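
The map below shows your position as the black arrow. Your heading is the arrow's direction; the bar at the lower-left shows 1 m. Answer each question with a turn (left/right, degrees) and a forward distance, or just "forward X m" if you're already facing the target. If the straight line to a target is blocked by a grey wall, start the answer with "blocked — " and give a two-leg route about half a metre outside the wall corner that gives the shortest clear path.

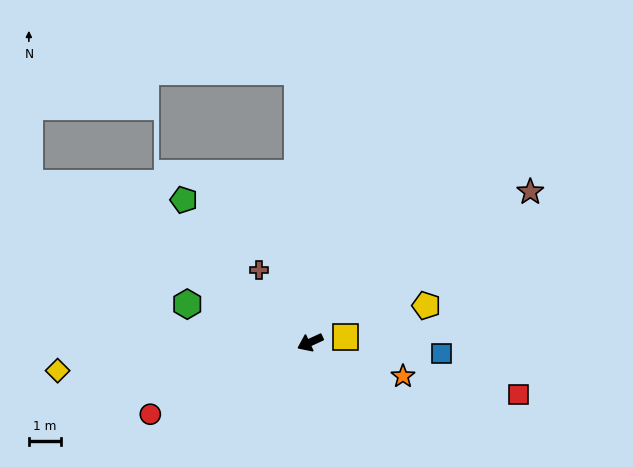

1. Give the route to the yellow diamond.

turn right 19°, forward 8.0 m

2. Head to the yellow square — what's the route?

turn left 164°, forward 1.1 m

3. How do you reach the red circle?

forward 5.5 m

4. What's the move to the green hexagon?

turn right 42°, forward 4.0 m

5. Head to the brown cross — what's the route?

turn right 80°, forward 2.8 m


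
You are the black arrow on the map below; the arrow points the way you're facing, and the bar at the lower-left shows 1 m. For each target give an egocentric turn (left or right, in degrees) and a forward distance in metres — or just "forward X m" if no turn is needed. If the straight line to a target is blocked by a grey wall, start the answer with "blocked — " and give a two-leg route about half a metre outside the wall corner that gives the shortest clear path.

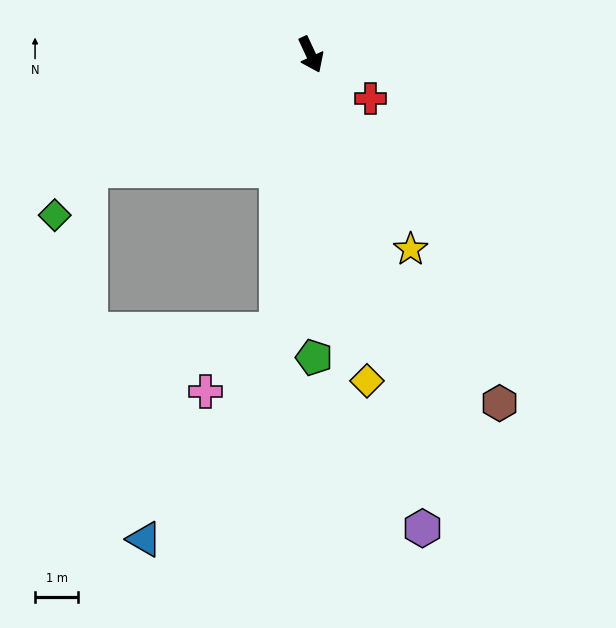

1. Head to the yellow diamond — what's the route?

turn right 15°, forward 7.7 m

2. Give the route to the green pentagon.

turn right 24°, forward 7.0 m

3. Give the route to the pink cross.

blocked — turn right 32°, forward 6.5 m, then turn right 43°, forward 2.2 m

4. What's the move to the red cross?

turn left 29°, forward 1.7 m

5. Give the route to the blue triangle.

blocked — turn right 32°, forward 6.5 m, then turn right 25°, forward 5.7 m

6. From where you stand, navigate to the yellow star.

turn left 2°, forward 5.1 m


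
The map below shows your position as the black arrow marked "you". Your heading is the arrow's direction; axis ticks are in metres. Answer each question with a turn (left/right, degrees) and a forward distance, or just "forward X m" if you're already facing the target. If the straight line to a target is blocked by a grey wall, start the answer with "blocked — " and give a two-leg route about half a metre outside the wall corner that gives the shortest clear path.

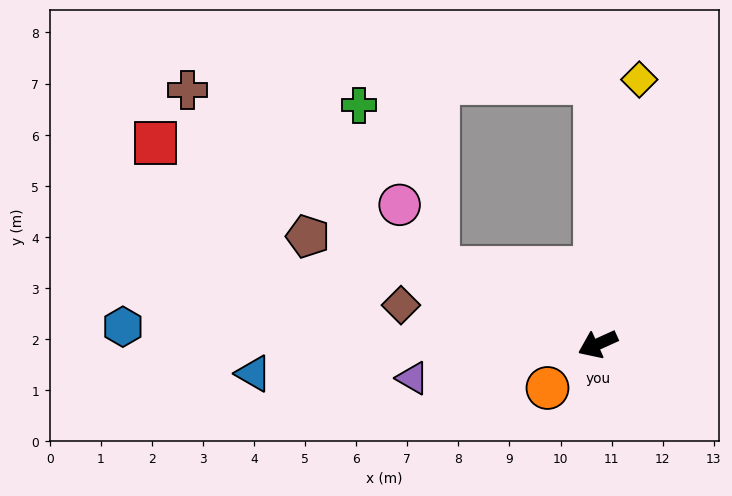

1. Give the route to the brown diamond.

turn right 36°, forward 3.9 m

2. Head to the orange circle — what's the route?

turn left 17°, forward 1.3 m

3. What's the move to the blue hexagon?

turn right 26°, forward 9.3 m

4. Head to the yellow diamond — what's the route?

turn right 123°, forward 5.2 m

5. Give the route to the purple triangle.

turn right 14°, forward 3.7 m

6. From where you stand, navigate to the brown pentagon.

turn right 45°, forward 6.1 m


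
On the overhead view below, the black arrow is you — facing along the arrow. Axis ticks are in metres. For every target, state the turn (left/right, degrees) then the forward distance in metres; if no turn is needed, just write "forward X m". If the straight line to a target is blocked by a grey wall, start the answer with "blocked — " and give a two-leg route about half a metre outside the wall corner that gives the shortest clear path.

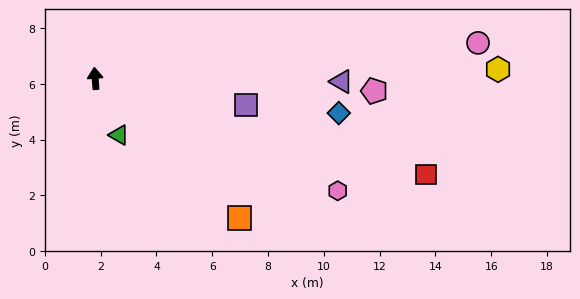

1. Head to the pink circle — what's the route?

turn right 89°, forward 13.8 m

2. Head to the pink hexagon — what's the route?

turn right 119°, forward 9.6 m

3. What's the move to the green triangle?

turn right 162°, forward 2.2 m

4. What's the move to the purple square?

turn right 104°, forward 5.5 m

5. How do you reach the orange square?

turn right 139°, forward 7.2 m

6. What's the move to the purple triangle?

turn right 95°, forward 8.8 m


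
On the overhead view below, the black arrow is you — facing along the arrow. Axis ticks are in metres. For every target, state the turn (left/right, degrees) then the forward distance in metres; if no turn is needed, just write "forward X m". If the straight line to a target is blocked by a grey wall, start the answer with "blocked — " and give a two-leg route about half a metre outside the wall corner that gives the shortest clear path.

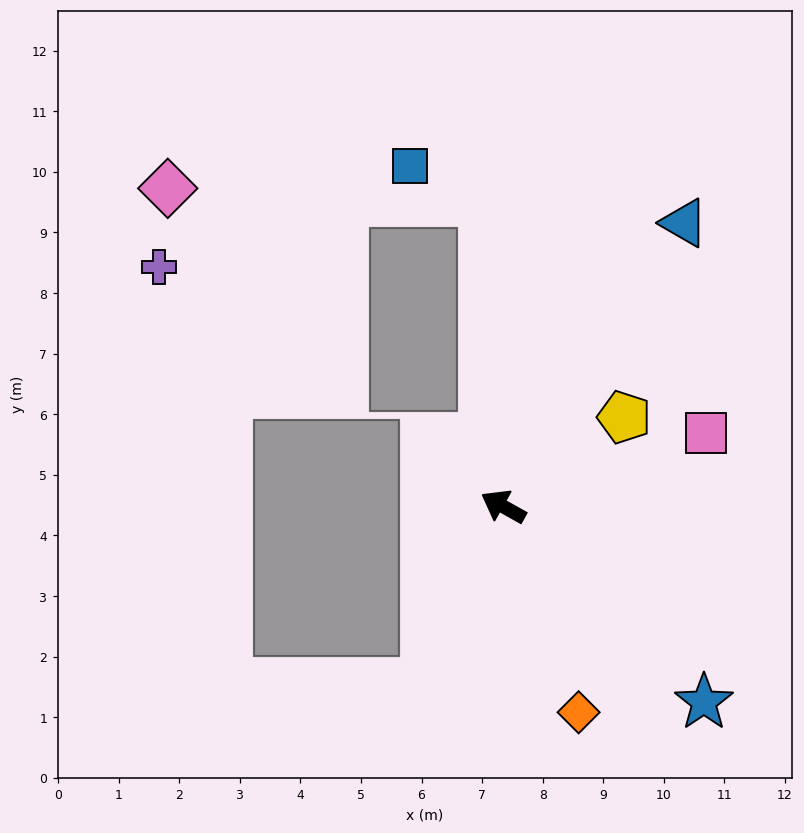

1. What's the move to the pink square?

turn right 131°, forward 3.6 m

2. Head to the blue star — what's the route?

turn left 165°, forward 4.6 m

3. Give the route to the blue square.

blocked — turn right 57°, forward 5.1 m, then turn left 61°, forward 1.3 m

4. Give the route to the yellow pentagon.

turn right 114°, forward 2.5 m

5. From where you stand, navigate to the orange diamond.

turn left 139°, forward 3.6 m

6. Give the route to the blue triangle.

turn right 93°, forward 5.6 m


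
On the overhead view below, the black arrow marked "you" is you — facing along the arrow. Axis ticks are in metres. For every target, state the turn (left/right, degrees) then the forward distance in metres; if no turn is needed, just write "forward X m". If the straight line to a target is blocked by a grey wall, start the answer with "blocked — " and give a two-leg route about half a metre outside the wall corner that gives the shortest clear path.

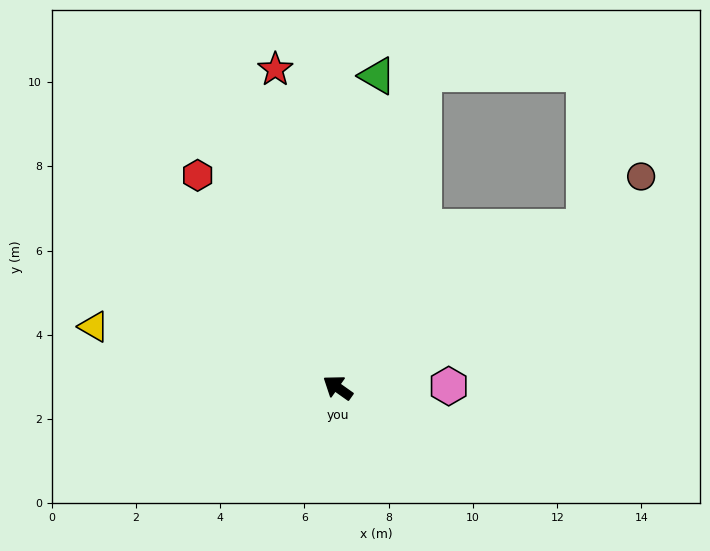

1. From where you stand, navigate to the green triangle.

turn right 62°, forward 7.5 m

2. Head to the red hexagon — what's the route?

turn right 21°, forward 6.0 m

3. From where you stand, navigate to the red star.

turn right 44°, forward 7.7 m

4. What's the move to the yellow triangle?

turn left 21°, forward 6.0 m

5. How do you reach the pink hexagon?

turn right 144°, forward 2.6 m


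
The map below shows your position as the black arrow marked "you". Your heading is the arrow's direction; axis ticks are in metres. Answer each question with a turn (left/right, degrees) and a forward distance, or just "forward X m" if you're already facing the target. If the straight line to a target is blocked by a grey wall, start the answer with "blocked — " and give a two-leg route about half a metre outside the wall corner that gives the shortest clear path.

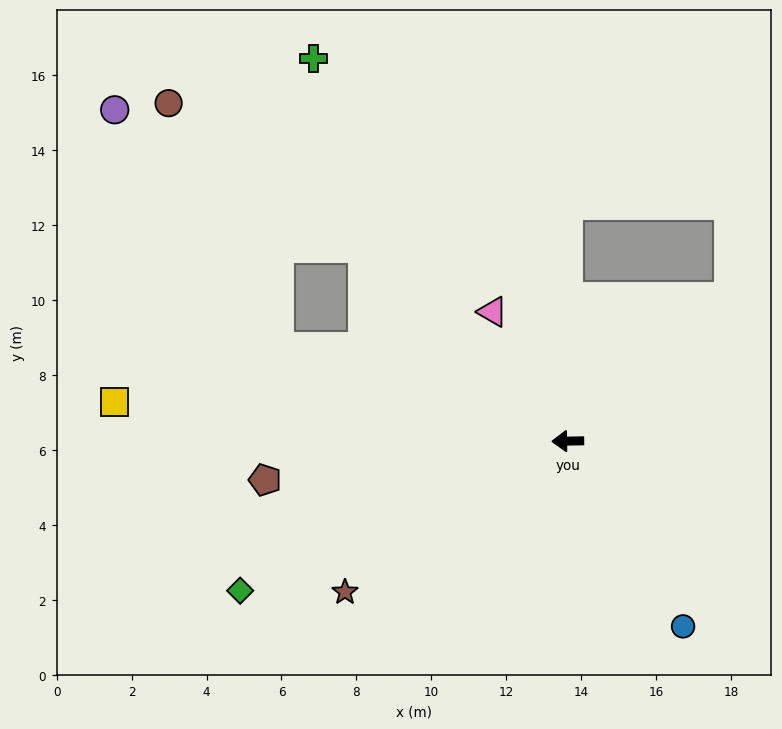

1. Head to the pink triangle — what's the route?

turn right 61°, forward 4.0 m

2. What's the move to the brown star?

turn left 33°, forward 7.2 m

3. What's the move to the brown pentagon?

turn left 6°, forward 8.1 m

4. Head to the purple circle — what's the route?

blocked — turn right 45°, forward 7.5 m, then turn left 15°, forward 7.6 m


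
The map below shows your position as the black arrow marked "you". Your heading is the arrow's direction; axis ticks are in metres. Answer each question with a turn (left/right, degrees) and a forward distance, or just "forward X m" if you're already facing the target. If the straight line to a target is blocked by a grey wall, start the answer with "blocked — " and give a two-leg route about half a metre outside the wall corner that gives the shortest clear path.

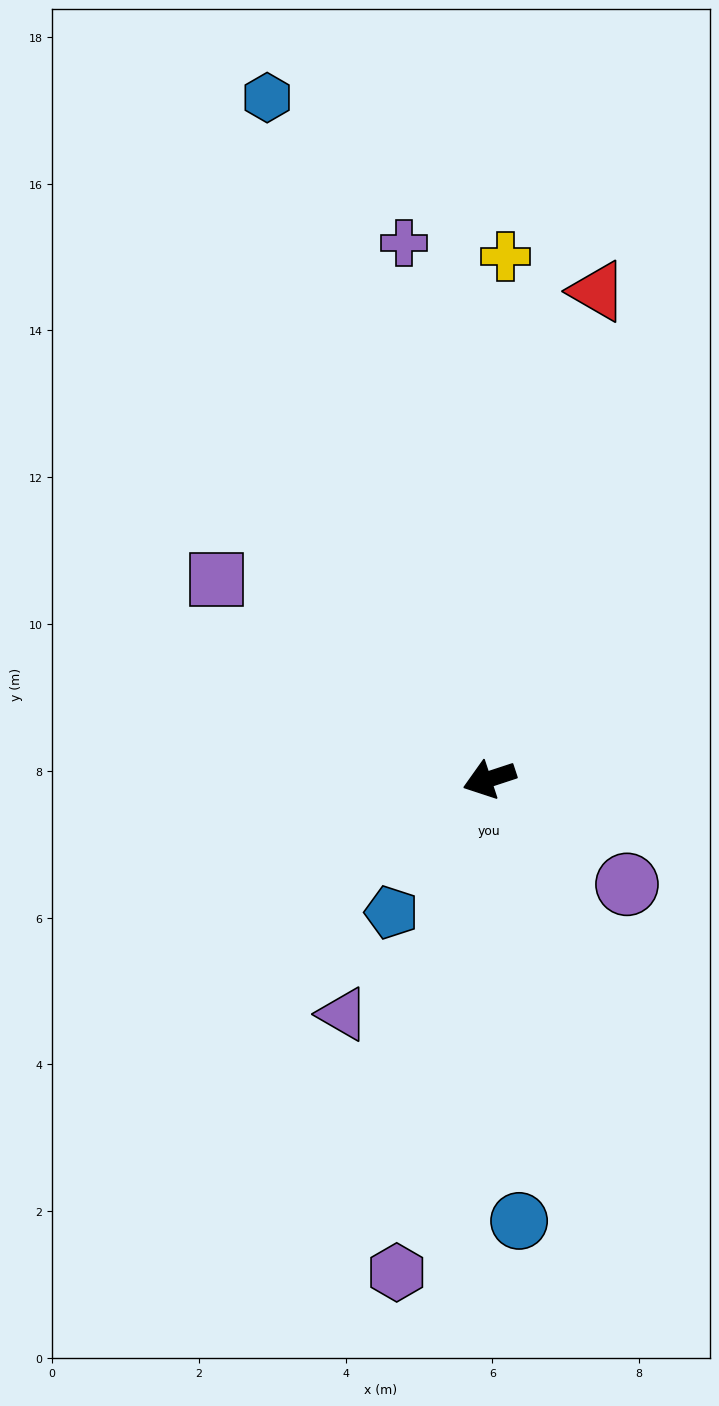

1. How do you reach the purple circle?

turn left 124°, forward 2.4 m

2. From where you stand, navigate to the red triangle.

turn right 121°, forward 6.8 m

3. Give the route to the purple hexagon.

turn left 61°, forward 6.8 m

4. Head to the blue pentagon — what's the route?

turn left 35°, forward 2.3 m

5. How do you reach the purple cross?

turn right 99°, forward 7.4 m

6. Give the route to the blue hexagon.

turn right 90°, forward 9.8 m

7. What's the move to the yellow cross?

turn right 110°, forward 7.1 m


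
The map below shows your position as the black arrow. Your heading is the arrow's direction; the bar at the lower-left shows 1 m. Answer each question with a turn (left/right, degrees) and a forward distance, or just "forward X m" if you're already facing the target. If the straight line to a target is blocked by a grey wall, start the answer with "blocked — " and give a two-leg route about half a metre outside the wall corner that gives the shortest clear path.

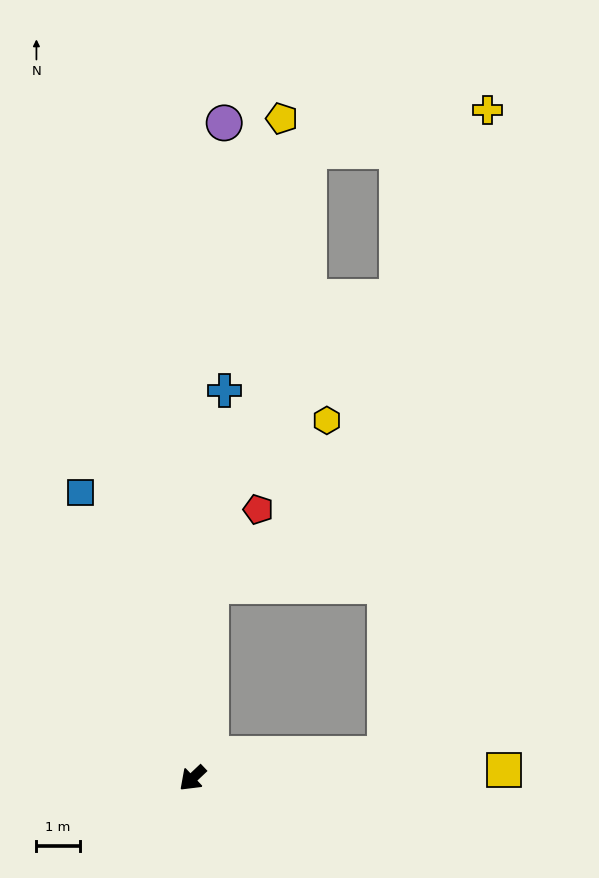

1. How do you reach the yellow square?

turn left 138°, forward 7.2 m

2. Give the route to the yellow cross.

blocked — turn left 144°, forward 4.5 m, then turn left 74°, forward 15.1 m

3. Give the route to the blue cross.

turn right 138°, forward 9.0 m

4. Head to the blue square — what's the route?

turn right 112°, forward 7.1 m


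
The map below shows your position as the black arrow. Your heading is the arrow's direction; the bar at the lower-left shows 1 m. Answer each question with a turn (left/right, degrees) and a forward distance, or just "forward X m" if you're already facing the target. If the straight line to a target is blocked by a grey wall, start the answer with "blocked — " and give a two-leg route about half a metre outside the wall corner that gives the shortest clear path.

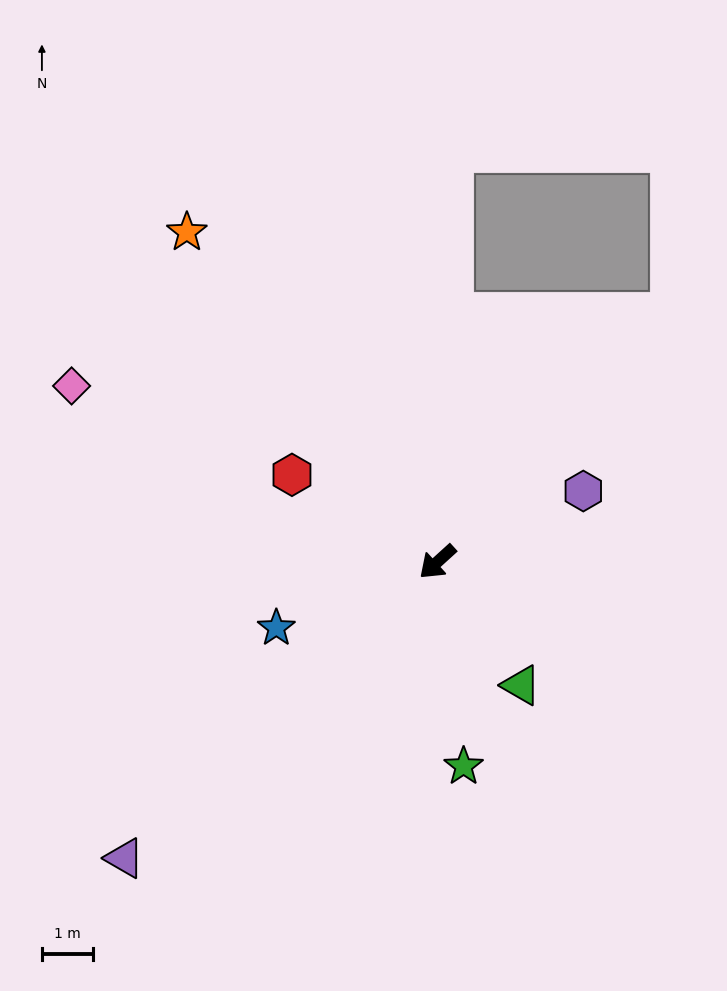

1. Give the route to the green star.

turn left 55°, forward 4.0 m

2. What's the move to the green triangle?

turn left 82°, forward 2.9 m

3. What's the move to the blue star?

turn right 20°, forward 3.4 m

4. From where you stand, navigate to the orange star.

turn right 95°, forward 8.1 m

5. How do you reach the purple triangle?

forward 8.4 m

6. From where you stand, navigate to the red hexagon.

turn right 73°, forward 3.3 m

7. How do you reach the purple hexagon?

turn left 164°, forward 3.2 m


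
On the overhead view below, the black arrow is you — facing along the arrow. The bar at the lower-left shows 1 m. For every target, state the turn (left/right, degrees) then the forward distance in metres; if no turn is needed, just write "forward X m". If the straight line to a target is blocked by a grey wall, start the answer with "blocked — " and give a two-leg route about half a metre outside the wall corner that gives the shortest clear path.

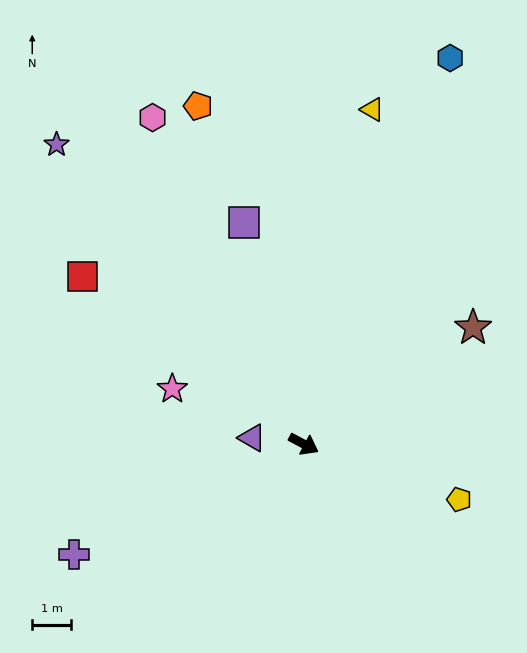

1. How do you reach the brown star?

turn left 63°, forward 5.3 m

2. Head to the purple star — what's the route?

turn left 158°, forward 10.1 m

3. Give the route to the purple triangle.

turn right 159°, forward 1.3 m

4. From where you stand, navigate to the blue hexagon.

turn left 97°, forward 10.7 m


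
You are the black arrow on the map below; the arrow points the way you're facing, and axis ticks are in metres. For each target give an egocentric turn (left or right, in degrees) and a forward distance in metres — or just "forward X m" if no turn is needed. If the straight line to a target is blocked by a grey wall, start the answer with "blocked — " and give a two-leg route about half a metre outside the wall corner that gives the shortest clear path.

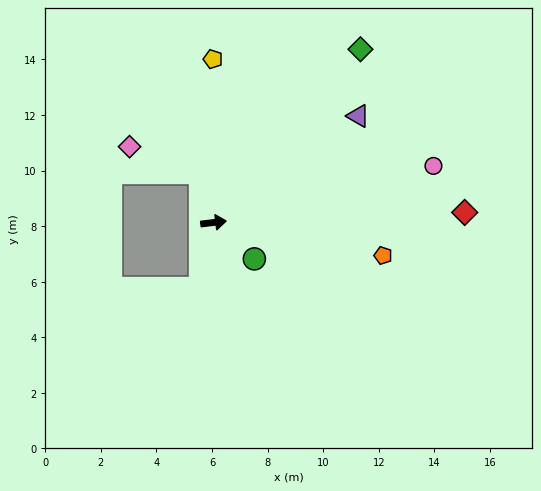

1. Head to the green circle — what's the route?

turn right 49°, forward 2.0 m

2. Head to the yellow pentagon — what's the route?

turn left 83°, forward 5.9 m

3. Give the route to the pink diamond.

blocked — turn left 98°, forward 1.9 m, then turn left 55°, forward 2.7 m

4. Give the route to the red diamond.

turn right 5°, forward 9.0 m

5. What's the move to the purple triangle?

turn left 30°, forward 6.5 m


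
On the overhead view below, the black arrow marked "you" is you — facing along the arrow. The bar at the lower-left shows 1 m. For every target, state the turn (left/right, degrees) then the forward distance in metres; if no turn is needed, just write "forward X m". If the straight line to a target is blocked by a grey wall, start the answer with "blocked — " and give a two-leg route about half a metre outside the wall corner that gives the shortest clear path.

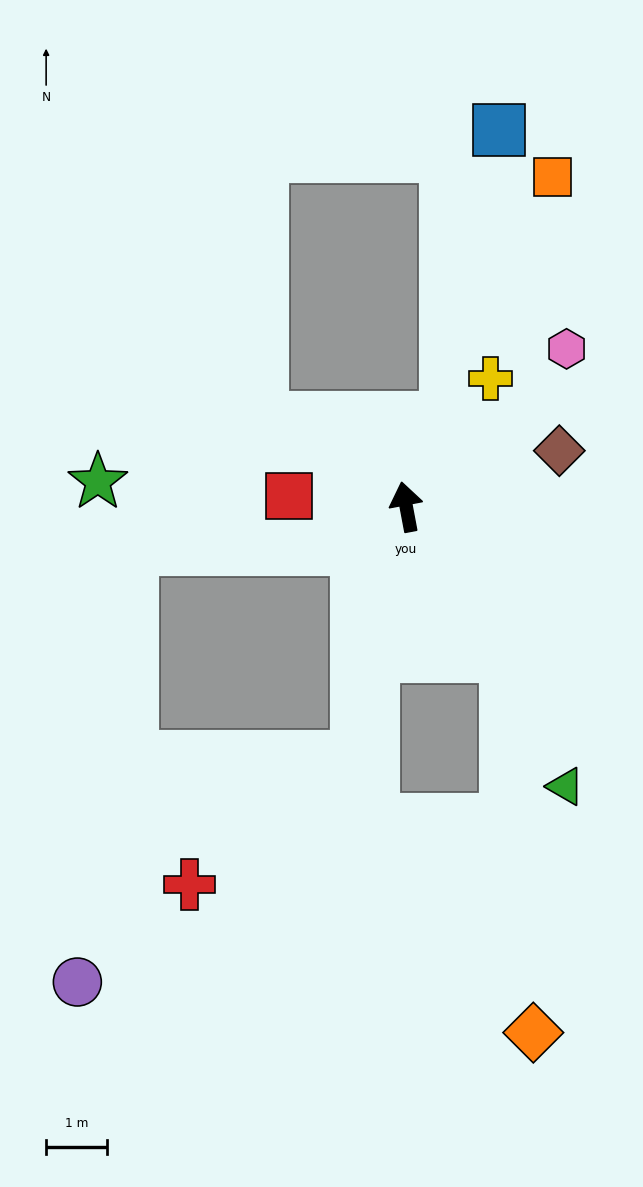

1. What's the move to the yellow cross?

turn right 44°, forward 2.5 m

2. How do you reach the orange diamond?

blocked — turn right 157°, forward 3.0 m, then turn right 29°, forward 6.2 m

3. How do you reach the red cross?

blocked — turn left 158°, forward 4.2 m, then turn right 41°, forward 3.5 m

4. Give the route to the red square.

turn left 74°, forward 1.9 m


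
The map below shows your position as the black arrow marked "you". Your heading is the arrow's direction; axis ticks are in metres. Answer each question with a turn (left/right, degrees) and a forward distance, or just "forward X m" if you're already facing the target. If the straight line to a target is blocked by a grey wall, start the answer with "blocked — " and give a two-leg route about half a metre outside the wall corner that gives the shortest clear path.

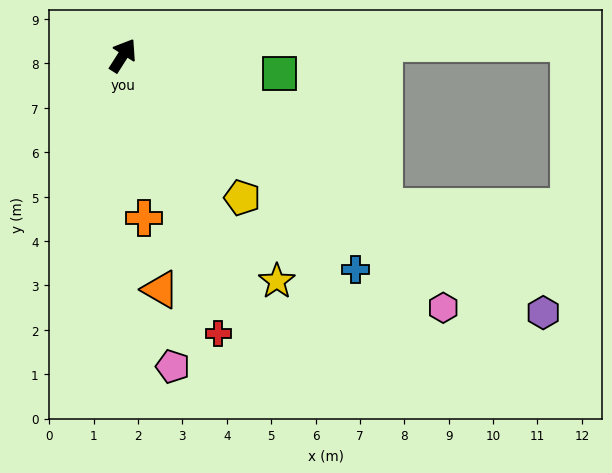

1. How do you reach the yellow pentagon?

turn right 108°, forward 4.2 m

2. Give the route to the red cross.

turn right 129°, forward 6.6 m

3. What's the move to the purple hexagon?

turn right 89°, forward 11.1 m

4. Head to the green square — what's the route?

turn right 64°, forward 3.6 m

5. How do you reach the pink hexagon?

turn right 96°, forward 9.2 m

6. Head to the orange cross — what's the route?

turn right 140°, forward 3.7 m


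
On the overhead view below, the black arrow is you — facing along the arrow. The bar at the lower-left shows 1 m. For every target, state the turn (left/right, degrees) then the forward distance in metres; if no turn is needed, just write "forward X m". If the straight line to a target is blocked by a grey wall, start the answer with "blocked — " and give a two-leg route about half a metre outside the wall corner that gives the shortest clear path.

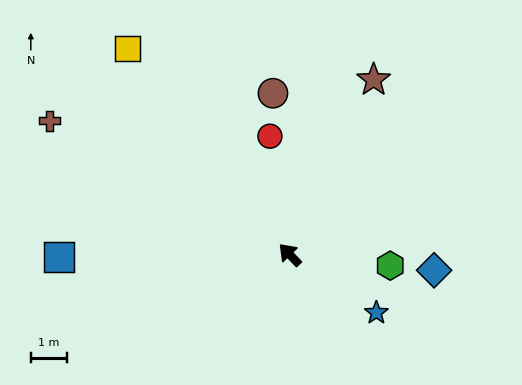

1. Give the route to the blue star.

turn right 168°, forward 2.9 m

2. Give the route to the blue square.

turn left 47°, forward 6.3 m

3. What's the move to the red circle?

turn right 34°, forward 3.3 m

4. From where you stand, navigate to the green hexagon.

turn right 140°, forward 2.8 m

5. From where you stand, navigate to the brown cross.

turn left 17°, forward 7.5 m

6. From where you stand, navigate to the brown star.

turn right 69°, forward 5.3 m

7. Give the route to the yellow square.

turn right 6°, forward 7.2 m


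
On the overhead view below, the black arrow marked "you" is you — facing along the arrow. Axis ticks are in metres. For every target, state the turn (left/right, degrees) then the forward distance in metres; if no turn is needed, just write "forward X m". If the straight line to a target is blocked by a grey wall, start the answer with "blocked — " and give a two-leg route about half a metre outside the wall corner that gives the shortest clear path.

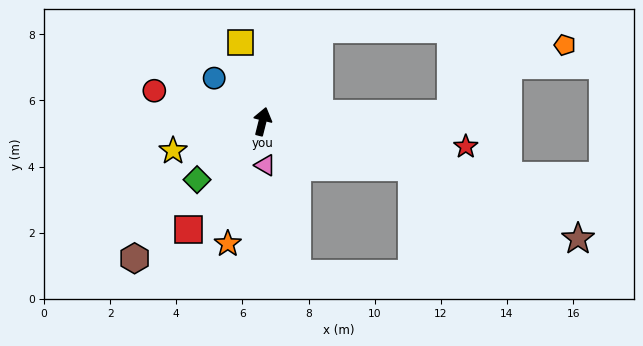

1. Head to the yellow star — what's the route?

turn left 122°, forward 2.8 m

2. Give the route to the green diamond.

turn left 146°, forward 2.6 m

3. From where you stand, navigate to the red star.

turn right 83°, forward 6.2 m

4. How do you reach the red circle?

turn left 88°, forward 3.4 m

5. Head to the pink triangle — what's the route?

turn right 162°, forward 1.3 m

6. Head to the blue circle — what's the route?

turn left 62°, forward 2.0 m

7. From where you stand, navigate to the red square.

turn left 160°, forward 4.0 m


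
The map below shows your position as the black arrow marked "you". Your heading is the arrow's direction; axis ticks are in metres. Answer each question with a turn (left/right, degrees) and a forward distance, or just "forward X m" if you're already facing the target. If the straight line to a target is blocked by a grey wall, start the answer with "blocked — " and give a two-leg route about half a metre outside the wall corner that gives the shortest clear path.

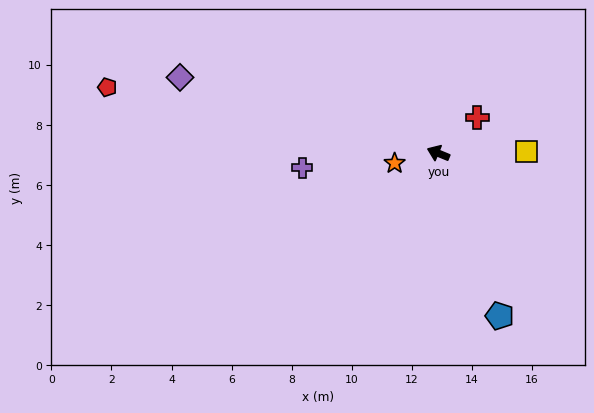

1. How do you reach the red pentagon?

turn left 11°, forward 11.2 m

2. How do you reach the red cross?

turn right 115°, forward 1.8 m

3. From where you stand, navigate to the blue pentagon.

turn left 133°, forward 5.8 m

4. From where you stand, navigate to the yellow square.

turn right 157°, forward 2.9 m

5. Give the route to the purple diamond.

turn left 6°, forward 9.0 m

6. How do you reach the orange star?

turn left 35°, forward 1.5 m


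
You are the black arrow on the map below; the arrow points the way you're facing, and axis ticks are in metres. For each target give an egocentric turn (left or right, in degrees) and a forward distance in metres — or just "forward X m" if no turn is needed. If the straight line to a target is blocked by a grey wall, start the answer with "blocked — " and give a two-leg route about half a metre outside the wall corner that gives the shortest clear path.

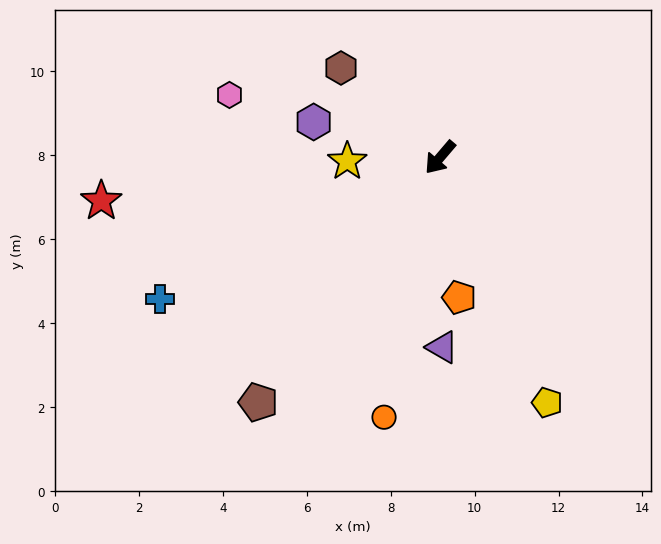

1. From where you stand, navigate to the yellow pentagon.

turn left 64°, forward 6.4 m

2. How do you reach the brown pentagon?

turn left 4°, forward 7.3 m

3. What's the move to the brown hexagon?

turn right 92°, forward 3.2 m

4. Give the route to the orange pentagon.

turn left 48°, forward 3.4 m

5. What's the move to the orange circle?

turn left 28°, forward 6.3 m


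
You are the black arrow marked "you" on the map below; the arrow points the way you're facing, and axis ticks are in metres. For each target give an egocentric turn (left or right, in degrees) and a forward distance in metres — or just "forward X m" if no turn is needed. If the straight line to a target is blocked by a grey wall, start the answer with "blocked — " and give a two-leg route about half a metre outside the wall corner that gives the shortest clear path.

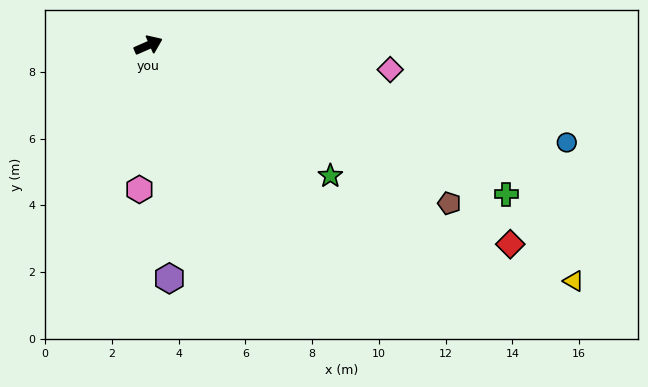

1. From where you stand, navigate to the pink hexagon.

turn right 117°, forward 4.3 m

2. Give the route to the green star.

turn right 59°, forward 6.7 m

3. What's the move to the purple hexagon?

turn right 109°, forward 7.0 m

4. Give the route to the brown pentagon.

turn right 51°, forward 10.2 m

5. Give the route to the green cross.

turn right 46°, forward 11.6 m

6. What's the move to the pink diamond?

turn right 29°, forward 7.3 m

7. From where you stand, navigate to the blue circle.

turn right 37°, forward 12.9 m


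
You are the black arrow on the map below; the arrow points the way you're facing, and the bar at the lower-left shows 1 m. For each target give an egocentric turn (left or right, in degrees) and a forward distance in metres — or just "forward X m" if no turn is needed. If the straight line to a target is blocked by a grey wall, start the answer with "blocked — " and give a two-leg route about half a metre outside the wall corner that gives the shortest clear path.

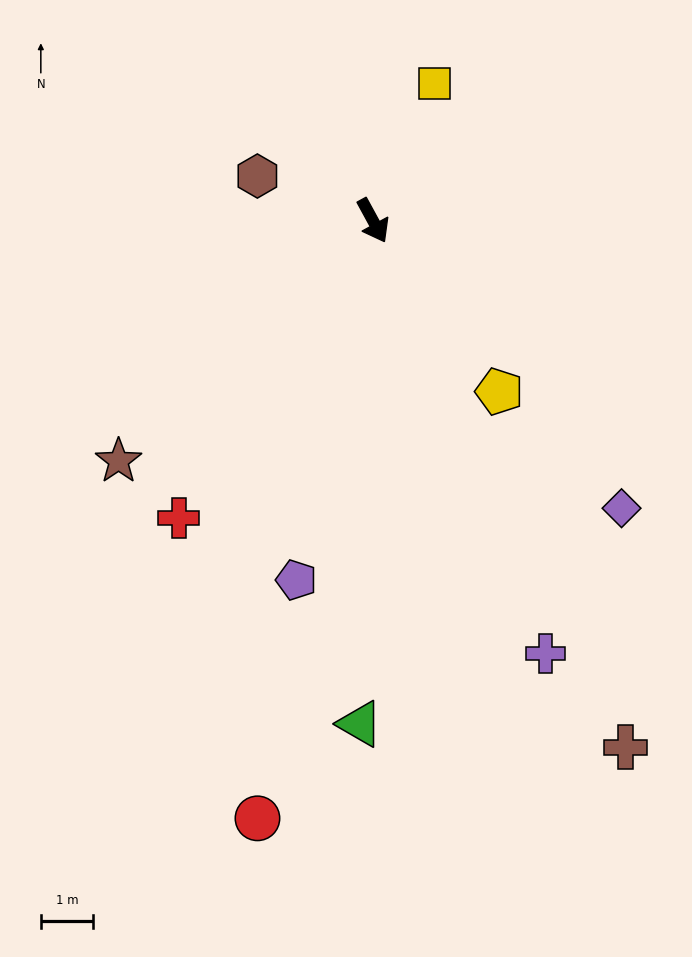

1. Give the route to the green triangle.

turn right 30°, forward 9.6 m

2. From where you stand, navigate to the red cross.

turn right 62°, forward 6.8 m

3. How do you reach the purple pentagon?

turn right 41°, forward 7.0 m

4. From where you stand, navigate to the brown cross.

turn right 3°, forward 11.1 m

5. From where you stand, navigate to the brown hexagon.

turn right 140°, forward 2.4 m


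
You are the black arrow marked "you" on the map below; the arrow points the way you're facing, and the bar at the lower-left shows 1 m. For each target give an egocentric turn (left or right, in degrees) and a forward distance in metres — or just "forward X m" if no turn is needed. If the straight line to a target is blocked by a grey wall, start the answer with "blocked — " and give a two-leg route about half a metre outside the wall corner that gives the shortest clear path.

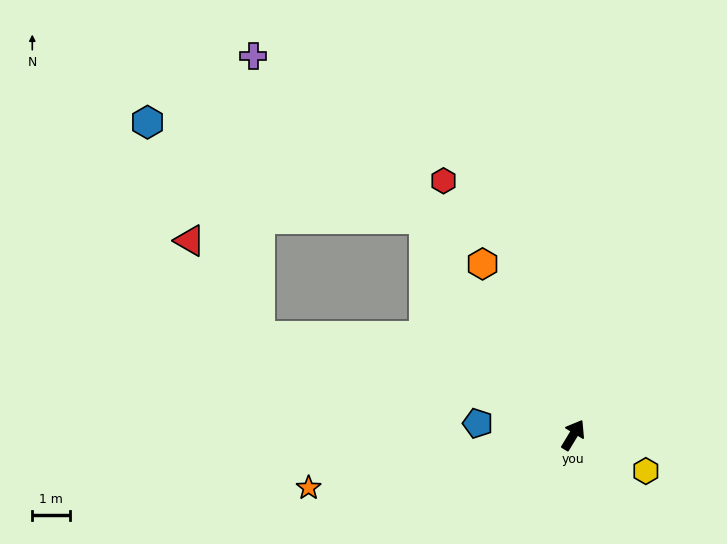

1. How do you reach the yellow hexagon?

turn right 85°, forward 2.2 m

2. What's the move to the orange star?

turn left 132°, forward 7.2 m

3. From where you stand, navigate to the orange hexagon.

turn left 59°, forward 5.2 m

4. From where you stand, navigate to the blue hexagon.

blocked — turn left 66°, forward 7.1 m, then turn left 36°, forward 7.9 m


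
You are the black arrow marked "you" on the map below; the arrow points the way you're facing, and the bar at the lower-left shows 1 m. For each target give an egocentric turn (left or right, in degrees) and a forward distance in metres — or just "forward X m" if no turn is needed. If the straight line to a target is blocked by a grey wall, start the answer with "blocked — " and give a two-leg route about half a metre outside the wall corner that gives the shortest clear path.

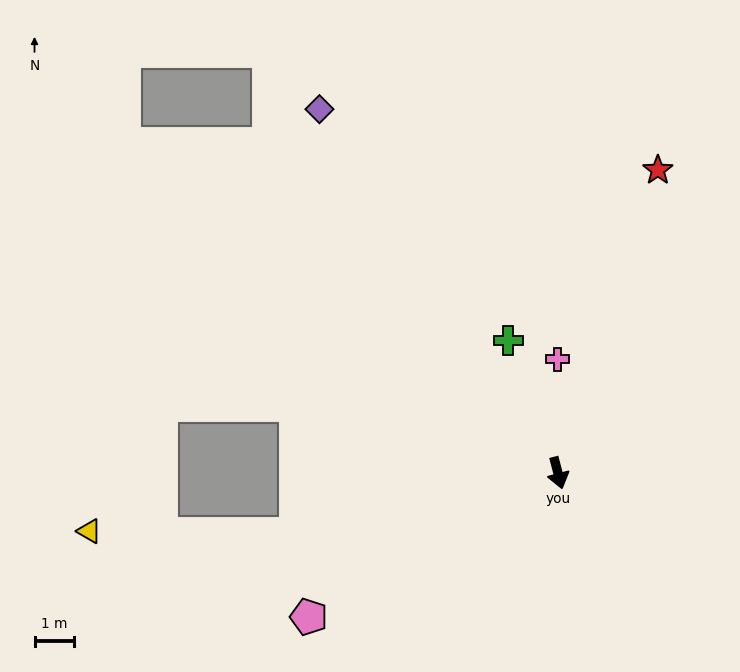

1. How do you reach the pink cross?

turn left 166°, forward 2.9 m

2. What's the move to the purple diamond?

turn right 161°, forward 11.1 m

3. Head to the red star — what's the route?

turn left 147°, forward 8.1 m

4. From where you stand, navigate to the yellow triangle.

blocked — turn right 92°, forward 6.8 m, then turn right 13°, forward 5.3 m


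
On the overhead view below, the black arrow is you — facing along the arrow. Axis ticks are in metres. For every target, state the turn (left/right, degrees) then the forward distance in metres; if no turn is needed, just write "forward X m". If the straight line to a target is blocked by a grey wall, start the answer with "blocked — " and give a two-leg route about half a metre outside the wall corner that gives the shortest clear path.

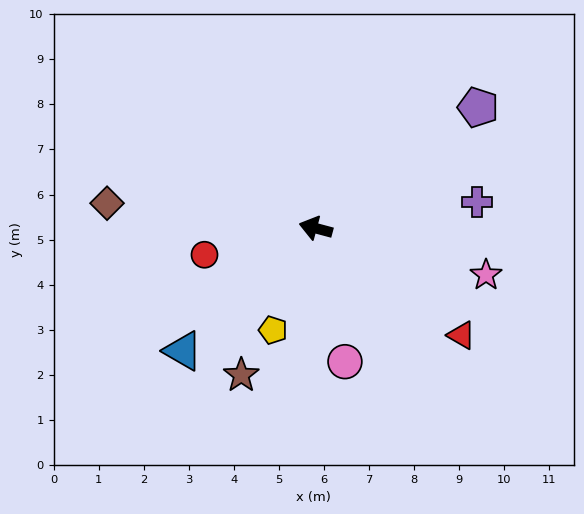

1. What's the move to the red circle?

turn left 28°, forward 2.5 m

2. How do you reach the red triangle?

turn left 159°, forward 4.0 m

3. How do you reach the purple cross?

turn right 156°, forward 3.6 m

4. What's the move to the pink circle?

turn left 117°, forward 3.0 m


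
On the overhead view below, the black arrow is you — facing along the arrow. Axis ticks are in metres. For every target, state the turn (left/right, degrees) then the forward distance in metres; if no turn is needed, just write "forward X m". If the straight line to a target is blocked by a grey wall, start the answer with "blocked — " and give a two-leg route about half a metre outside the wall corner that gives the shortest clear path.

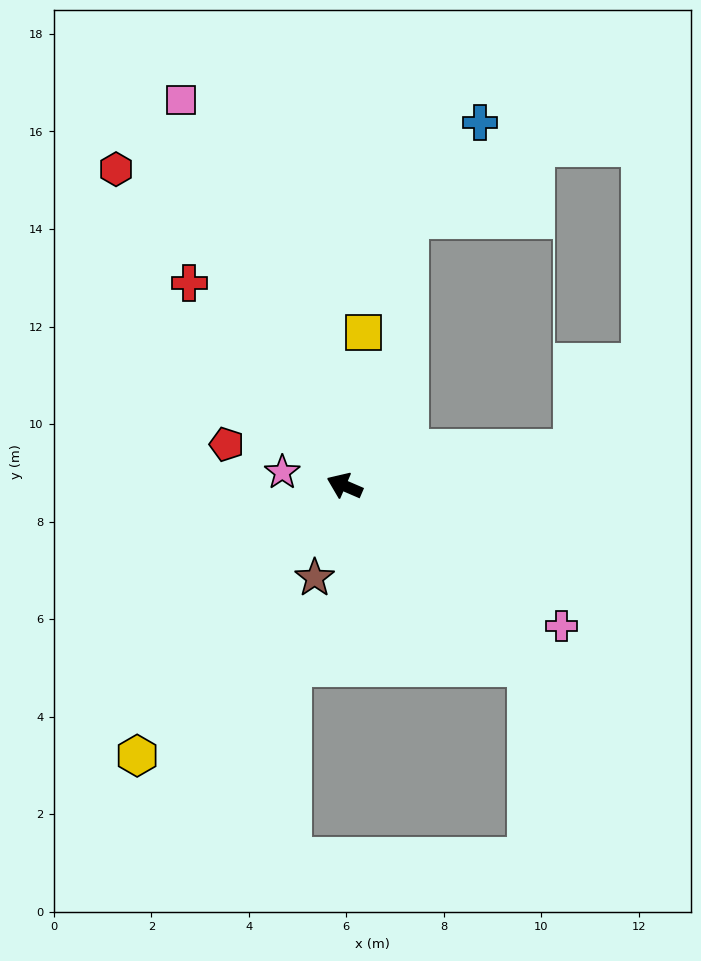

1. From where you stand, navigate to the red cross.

turn right 29°, forward 5.2 m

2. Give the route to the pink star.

turn left 11°, forward 1.3 m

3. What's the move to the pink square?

turn right 44°, forward 8.6 m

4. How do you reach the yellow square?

turn right 74°, forward 3.2 m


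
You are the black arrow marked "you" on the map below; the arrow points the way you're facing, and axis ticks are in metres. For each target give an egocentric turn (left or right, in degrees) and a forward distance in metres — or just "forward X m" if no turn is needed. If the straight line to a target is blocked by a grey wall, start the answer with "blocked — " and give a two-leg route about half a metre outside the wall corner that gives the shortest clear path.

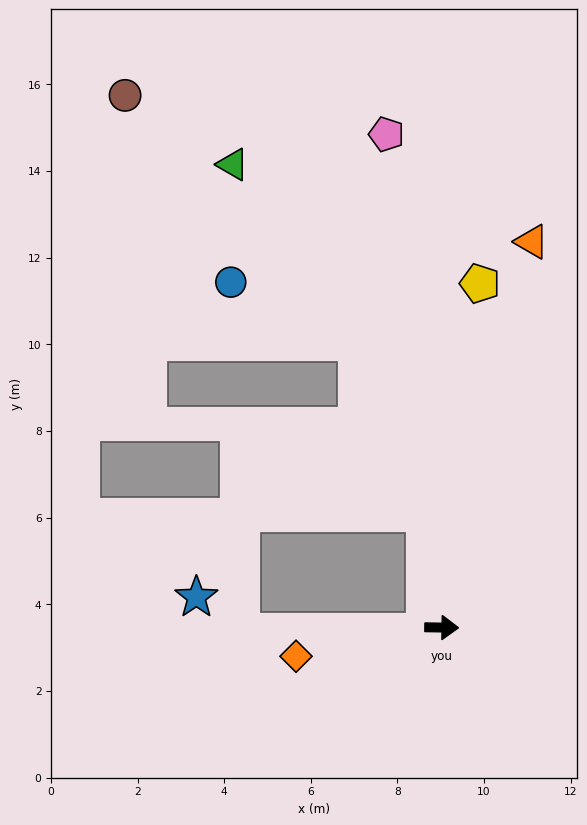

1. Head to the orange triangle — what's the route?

turn left 78°, forward 9.1 m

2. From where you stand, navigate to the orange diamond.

turn right 168°, forward 3.4 m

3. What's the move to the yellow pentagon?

turn left 85°, forward 8.0 m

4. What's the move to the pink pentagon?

turn left 97°, forward 11.5 m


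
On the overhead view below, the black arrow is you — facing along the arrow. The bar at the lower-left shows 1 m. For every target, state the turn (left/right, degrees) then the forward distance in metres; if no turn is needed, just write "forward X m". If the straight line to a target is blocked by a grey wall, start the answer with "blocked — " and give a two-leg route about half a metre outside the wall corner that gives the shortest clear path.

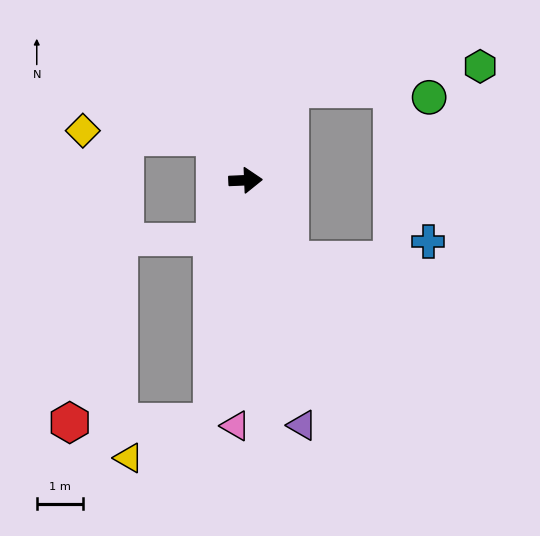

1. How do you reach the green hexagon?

blocked — turn left 62°, forward 2.2 m, then turn right 58°, forward 4.2 m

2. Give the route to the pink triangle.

turn right 95°, forward 5.3 m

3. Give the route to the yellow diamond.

blocked — turn left 122°, forward 1.2 m, then turn left 53°, forward 2.9 m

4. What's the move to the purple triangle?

turn right 79°, forward 5.5 m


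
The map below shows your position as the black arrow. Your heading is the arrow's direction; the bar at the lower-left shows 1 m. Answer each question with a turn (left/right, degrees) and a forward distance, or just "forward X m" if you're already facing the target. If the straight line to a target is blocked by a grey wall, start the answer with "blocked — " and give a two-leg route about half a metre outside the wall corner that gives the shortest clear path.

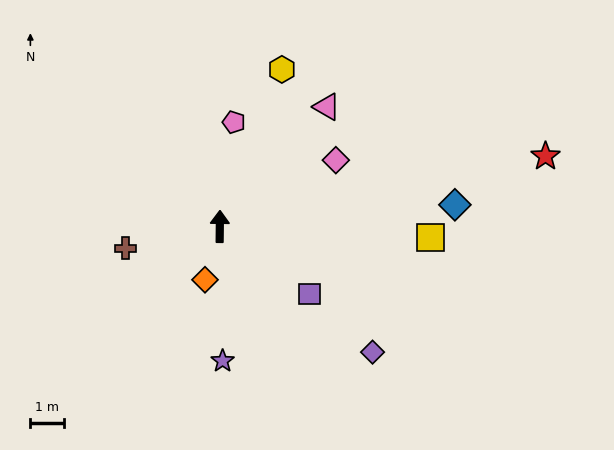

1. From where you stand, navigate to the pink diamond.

turn right 60°, forward 3.9 m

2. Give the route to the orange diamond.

turn left 165°, forward 1.6 m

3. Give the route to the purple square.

turn right 126°, forward 3.3 m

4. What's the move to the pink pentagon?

turn right 7°, forward 3.1 m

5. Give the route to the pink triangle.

turn right 41°, forward 4.7 m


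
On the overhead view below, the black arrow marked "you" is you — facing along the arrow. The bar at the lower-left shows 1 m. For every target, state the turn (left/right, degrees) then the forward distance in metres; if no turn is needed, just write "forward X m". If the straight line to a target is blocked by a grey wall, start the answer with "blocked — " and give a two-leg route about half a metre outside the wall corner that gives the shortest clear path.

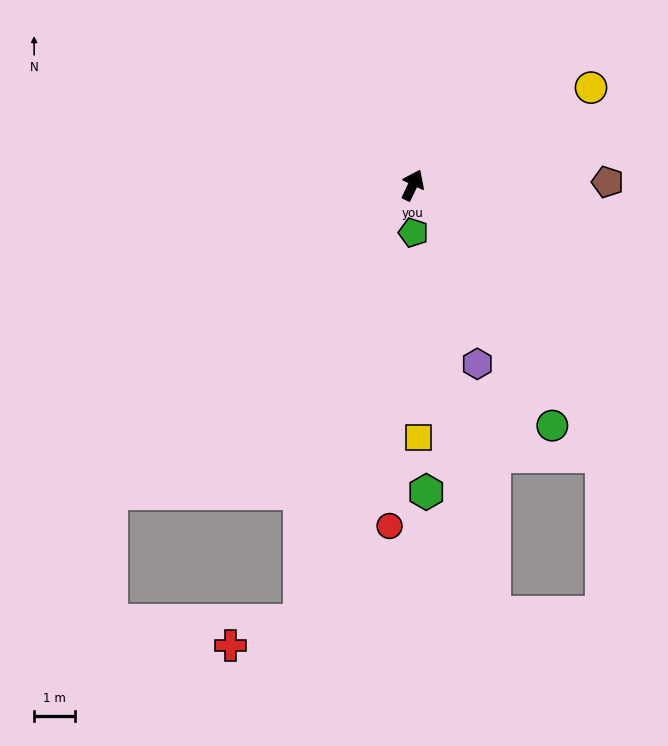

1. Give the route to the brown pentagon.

turn right 64°, forward 4.7 m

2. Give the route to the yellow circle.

turn right 36°, forward 4.9 m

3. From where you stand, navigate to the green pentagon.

turn right 154°, forward 1.2 m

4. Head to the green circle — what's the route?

turn right 124°, forward 6.8 m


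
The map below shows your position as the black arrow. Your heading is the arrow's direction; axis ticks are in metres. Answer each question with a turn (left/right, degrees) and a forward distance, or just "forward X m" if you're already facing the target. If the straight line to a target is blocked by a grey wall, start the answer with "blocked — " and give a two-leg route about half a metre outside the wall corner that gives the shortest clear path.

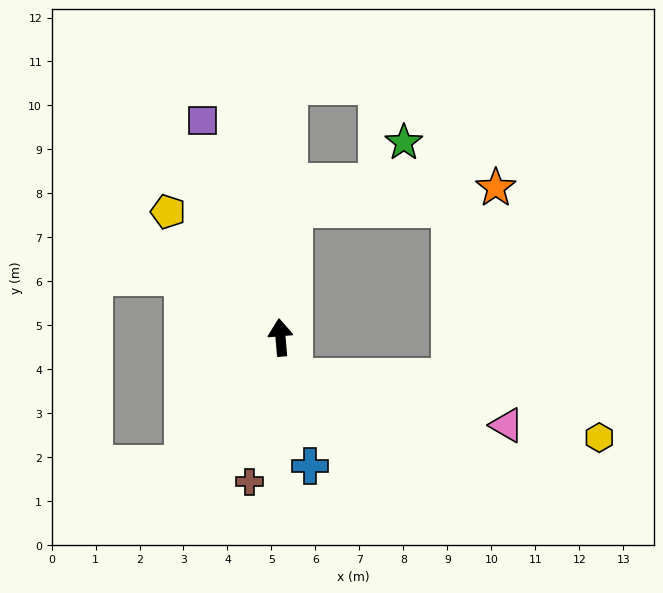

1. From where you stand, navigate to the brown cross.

turn left 163°, forward 3.4 m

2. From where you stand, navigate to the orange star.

blocked — turn right 11°, forward 2.9 m, then turn right 78°, forward 4.6 m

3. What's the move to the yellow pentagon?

turn left 37°, forward 3.8 m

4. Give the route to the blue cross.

turn right 172°, forward 3.0 m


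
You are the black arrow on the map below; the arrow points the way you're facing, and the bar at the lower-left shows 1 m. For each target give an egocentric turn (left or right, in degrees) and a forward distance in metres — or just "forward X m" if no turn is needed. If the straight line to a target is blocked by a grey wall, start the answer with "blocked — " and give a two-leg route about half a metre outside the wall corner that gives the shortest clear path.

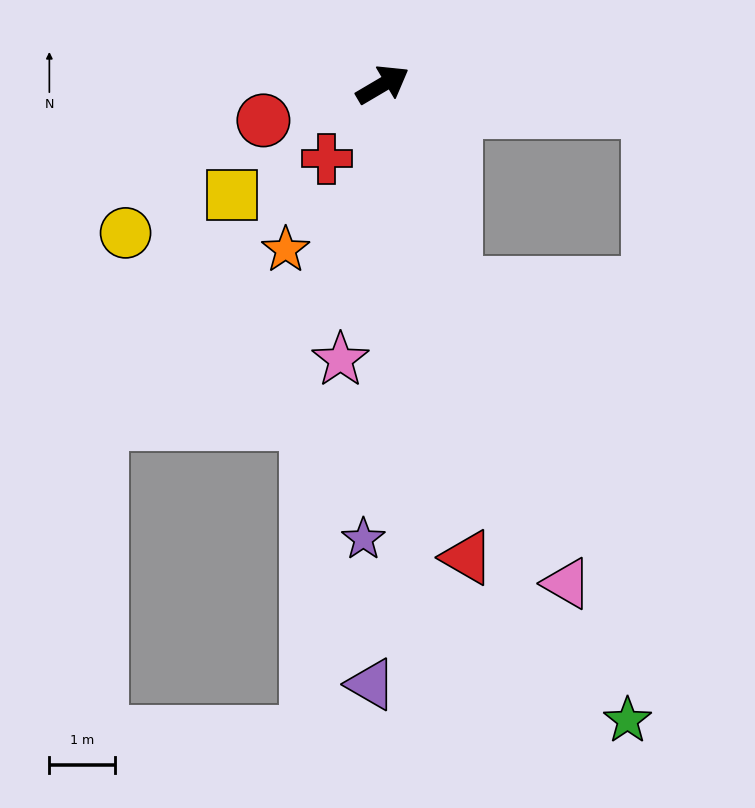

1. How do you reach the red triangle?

turn right 110°, forward 7.4 m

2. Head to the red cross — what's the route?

turn right 157°, forward 1.4 m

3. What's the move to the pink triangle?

turn right 100°, forward 8.1 m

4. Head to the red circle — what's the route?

turn left 166°, forward 1.9 m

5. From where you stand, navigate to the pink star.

turn right 129°, forward 4.3 m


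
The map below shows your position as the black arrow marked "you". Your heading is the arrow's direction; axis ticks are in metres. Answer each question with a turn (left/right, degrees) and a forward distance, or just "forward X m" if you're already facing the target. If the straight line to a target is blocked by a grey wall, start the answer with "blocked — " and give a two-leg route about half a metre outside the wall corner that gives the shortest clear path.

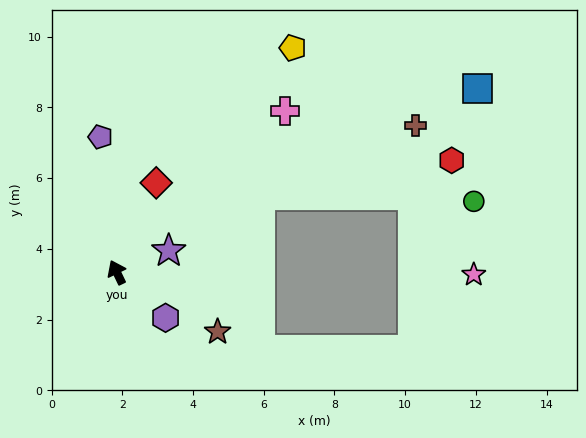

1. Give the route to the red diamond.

turn right 49°, forward 2.8 m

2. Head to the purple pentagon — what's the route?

turn right 19°, forward 3.9 m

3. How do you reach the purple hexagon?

turn right 159°, forward 1.9 m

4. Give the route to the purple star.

turn right 93°, forward 1.6 m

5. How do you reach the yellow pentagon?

turn right 64°, forward 8.1 m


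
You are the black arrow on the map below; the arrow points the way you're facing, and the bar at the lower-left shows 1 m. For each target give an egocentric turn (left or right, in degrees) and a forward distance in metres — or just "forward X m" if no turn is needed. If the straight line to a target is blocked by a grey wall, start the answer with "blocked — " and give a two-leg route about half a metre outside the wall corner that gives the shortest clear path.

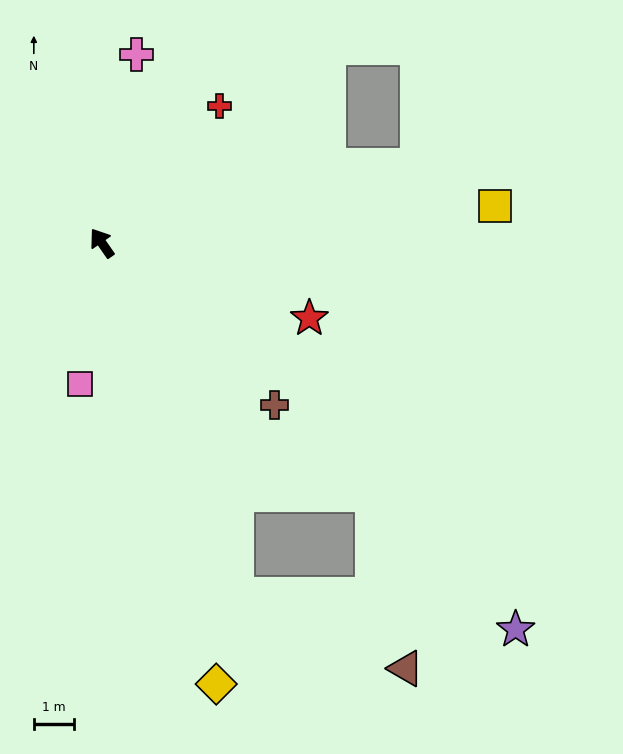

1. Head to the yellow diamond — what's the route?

turn left 160°, forward 11.4 m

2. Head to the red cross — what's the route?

turn right 75°, forward 4.5 m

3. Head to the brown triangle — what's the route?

blocked — turn left 166°, forward 9.4 m, then turn left 45°, forward 4.6 m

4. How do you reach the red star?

turn right 145°, forward 5.5 m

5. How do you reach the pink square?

turn left 136°, forward 3.6 m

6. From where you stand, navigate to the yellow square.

turn right 119°, forward 9.9 m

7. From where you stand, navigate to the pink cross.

turn right 45°, forward 4.8 m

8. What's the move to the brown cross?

turn right 168°, forward 5.9 m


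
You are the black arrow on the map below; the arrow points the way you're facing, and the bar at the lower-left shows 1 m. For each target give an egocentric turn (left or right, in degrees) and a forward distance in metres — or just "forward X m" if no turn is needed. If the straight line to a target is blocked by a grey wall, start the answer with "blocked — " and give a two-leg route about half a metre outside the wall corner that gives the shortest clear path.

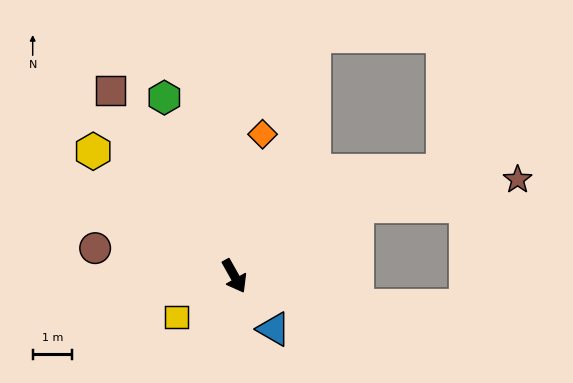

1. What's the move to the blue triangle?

turn left 7°, forward 1.7 m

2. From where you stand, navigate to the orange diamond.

turn left 139°, forward 3.6 m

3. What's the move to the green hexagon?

turn left 172°, forward 4.8 m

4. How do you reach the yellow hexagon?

turn right 161°, forward 4.7 m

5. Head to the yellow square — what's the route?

turn right 84°, forward 1.8 m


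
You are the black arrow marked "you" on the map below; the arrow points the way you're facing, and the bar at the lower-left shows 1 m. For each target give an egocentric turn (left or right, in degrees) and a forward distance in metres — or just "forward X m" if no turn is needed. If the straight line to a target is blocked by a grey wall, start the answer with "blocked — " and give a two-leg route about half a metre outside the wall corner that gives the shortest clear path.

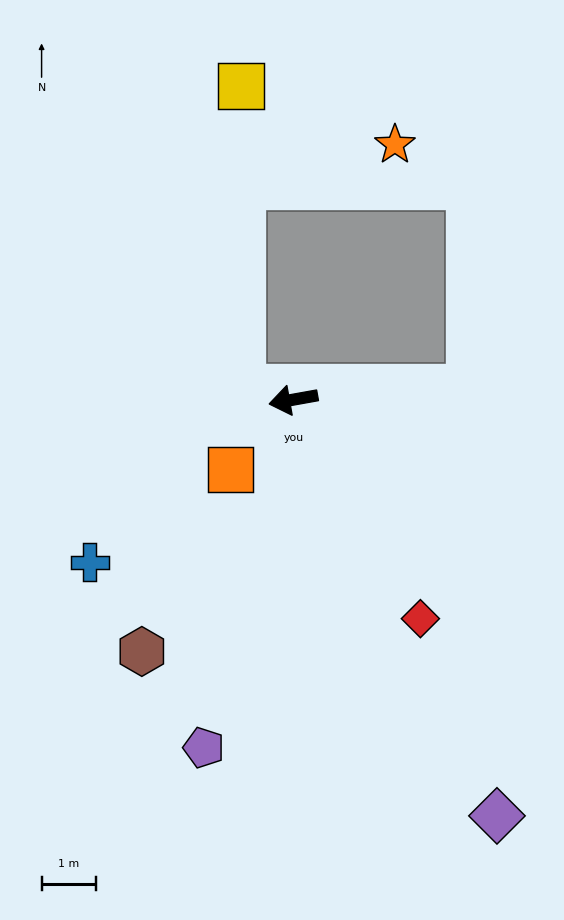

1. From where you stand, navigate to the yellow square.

blocked — turn right 24°, forward 1.0 m, then turn right 76°, forward 5.5 m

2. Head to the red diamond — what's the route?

turn left 110°, forward 4.6 m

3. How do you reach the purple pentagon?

turn left 65°, forward 6.6 m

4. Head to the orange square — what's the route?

turn left 38°, forward 1.7 m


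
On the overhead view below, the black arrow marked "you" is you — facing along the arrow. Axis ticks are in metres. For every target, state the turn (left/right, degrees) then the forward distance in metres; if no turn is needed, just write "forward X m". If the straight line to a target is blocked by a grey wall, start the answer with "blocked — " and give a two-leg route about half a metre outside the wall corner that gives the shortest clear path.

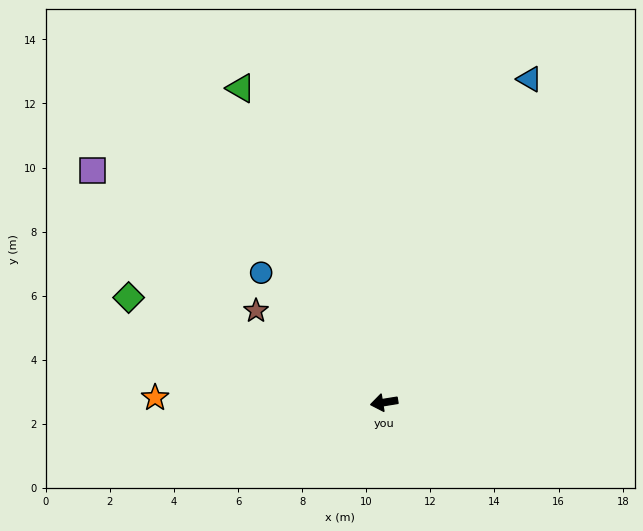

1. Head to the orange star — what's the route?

turn right 10°, forward 7.1 m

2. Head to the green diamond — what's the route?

turn right 32°, forward 8.6 m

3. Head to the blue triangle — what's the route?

turn right 123°, forward 11.1 m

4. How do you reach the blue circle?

turn right 56°, forward 5.6 m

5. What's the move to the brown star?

turn right 45°, forward 4.9 m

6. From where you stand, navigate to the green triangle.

turn right 75°, forward 10.8 m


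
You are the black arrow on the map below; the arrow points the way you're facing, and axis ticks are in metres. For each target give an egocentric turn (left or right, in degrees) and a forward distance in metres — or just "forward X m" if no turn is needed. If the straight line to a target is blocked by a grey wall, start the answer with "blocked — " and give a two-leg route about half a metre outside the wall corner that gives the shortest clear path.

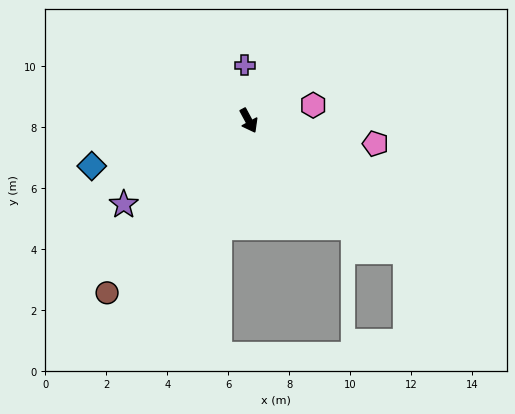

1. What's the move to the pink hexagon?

turn left 75°, forward 2.2 m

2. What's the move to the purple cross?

turn left 156°, forward 1.8 m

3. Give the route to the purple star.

turn right 84°, forward 4.9 m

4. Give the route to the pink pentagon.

turn left 51°, forward 4.2 m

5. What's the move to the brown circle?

turn right 68°, forward 7.3 m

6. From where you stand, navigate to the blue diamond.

turn right 102°, forward 5.4 m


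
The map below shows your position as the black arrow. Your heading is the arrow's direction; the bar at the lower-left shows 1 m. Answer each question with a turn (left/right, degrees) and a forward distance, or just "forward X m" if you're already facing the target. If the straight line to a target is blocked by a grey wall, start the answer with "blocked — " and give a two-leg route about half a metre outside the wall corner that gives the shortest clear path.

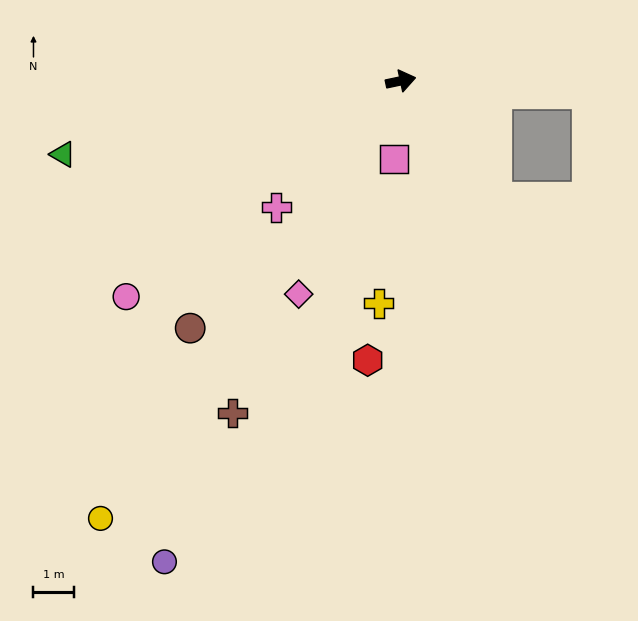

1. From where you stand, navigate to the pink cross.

turn right 147°, forward 4.3 m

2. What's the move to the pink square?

turn right 107°, forward 1.9 m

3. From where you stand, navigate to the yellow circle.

turn right 136°, forward 13.0 m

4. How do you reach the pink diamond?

turn right 128°, forward 5.8 m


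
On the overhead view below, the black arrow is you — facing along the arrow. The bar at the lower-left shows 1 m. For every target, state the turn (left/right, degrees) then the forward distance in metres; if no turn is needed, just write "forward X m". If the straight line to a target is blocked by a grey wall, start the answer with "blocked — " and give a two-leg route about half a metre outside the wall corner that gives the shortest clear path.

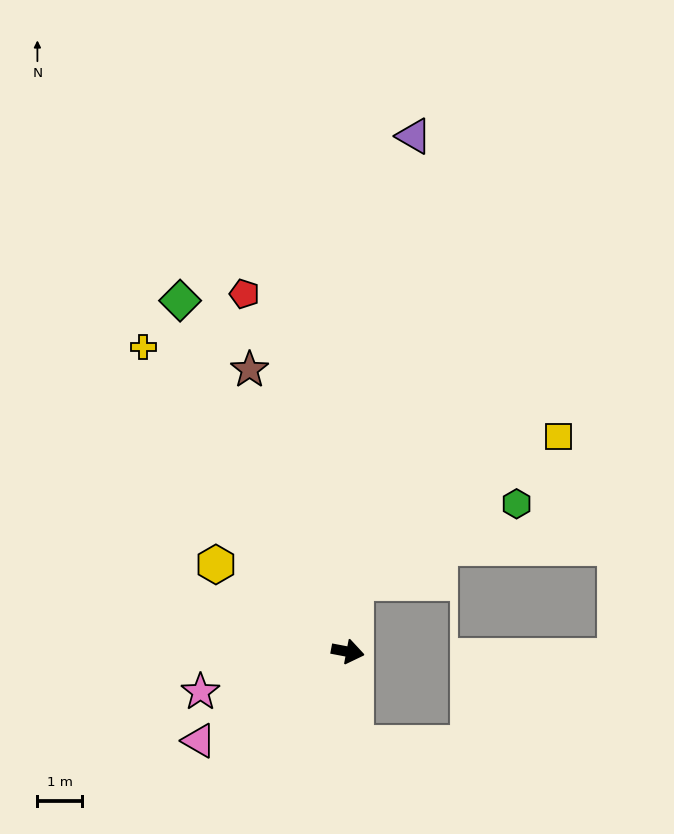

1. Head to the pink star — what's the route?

turn right 154°, forward 3.4 m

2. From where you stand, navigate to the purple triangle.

turn left 93°, forward 11.7 m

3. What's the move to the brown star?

turn left 120°, forward 6.7 m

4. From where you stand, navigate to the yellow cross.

turn left 135°, forward 8.3 m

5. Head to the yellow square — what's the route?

blocked — turn left 95°, forward 1.6 m, then turn right 49°, forward 5.7 m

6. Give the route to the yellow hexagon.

turn left 157°, forward 3.6 m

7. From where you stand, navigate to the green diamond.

turn left 126°, forward 8.8 m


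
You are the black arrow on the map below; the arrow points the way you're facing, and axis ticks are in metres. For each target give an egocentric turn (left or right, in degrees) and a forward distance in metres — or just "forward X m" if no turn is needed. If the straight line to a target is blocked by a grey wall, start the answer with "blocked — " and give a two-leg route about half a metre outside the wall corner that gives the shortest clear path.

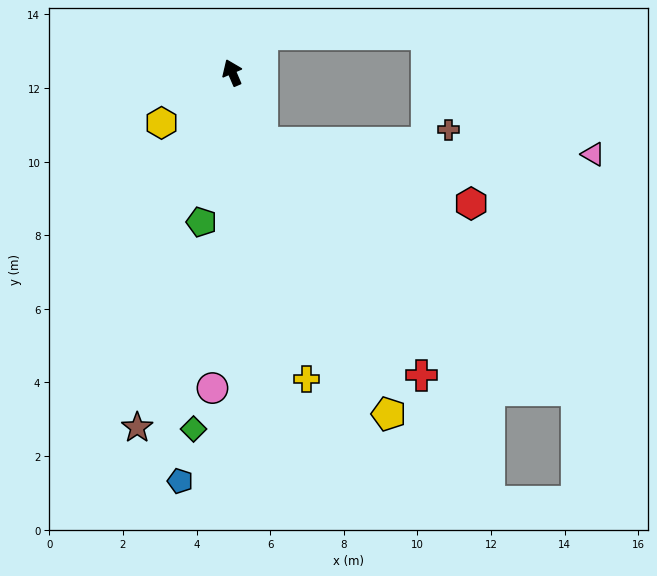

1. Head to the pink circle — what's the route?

turn left 153°, forward 8.6 m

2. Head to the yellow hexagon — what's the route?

turn left 102°, forward 2.4 m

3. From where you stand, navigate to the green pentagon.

turn left 145°, forward 4.1 m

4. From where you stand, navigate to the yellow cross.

turn left 170°, forward 8.6 m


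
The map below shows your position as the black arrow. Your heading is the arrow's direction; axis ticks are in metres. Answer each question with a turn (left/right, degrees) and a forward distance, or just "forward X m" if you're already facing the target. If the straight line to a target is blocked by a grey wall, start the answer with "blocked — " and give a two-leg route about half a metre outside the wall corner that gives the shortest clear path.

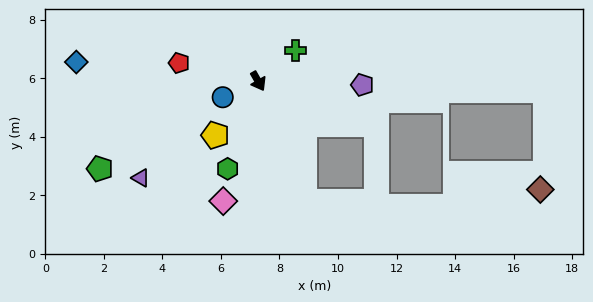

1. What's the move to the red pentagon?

turn right 133°, forward 2.8 m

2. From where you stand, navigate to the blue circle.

turn right 95°, forward 1.3 m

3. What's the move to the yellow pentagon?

turn right 68°, forward 2.4 m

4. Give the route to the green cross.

turn left 100°, forward 1.7 m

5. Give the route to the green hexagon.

turn right 49°, forward 3.2 m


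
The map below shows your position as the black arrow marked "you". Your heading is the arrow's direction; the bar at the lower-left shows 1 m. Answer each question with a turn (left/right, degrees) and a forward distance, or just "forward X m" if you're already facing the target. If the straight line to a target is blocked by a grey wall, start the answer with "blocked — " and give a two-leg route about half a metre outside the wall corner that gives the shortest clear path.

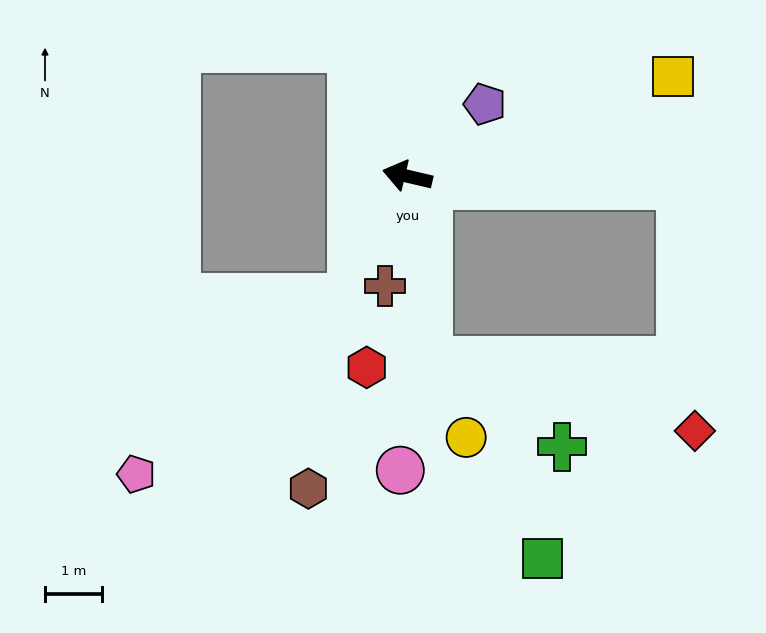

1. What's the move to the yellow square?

turn right 146°, forward 4.9 m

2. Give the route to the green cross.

blocked — turn left 110°, forward 3.2 m, then turn left 51°, forward 2.8 m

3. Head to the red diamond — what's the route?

blocked — turn left 110°, forward 3.2 m, then turn left 69°, forward 4.8 m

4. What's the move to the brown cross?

turn left 92°, forward 2.0 m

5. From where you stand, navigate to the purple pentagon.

turn right 124°, forward 1.8 m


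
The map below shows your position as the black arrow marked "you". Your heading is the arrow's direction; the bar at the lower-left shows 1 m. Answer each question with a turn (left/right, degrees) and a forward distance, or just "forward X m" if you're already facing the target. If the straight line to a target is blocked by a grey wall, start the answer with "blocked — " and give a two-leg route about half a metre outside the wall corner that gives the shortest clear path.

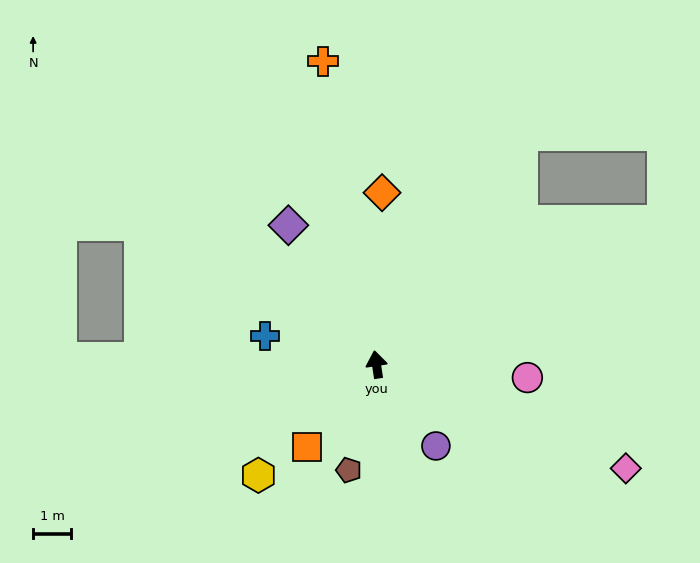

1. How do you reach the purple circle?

turn right 153°, forward 2.7 m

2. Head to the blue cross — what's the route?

turn left 67°, forward 3.0 m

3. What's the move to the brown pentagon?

turn left 157°, forward 2.9 m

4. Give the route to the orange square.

turn left 131°, forward 2.8 m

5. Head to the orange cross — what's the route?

forward 8.1 m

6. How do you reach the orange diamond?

turn right 10°, forward 4.5 m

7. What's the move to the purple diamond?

turn left 24°, forward 4.3 m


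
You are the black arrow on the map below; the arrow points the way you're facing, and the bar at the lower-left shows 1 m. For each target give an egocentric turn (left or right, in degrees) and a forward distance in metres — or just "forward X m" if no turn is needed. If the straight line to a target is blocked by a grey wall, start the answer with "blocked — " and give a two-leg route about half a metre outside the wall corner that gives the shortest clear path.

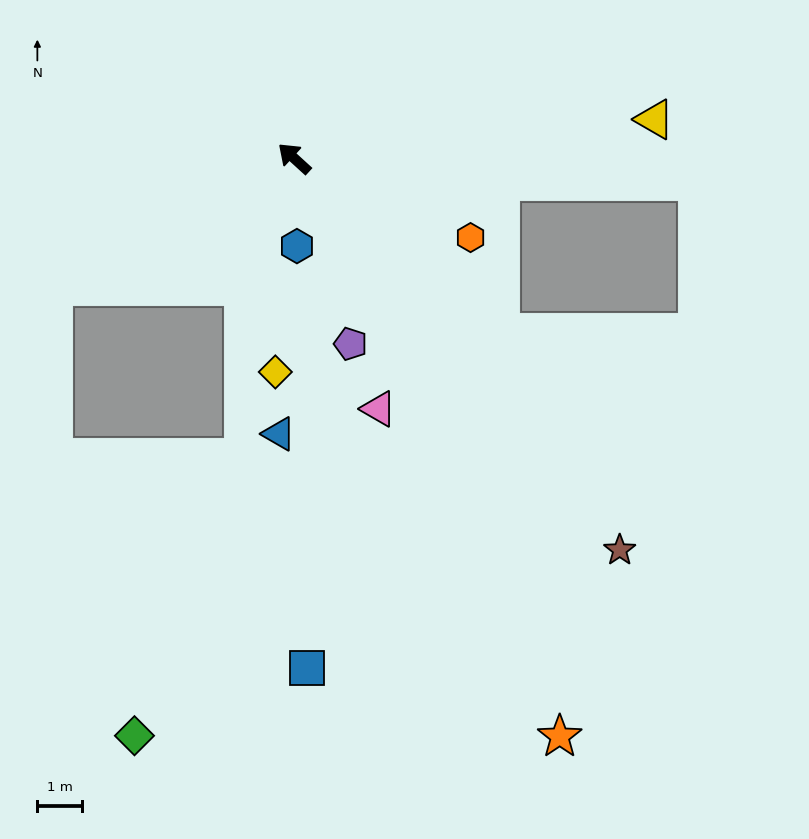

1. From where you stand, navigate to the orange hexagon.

turn right 162°, forward 4.4 m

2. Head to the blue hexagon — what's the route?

turn left 134°, forward 2.0 m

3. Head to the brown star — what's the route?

turn left 172°, forward 11.5 m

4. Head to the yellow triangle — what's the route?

turn right 131°, forward 8.2 m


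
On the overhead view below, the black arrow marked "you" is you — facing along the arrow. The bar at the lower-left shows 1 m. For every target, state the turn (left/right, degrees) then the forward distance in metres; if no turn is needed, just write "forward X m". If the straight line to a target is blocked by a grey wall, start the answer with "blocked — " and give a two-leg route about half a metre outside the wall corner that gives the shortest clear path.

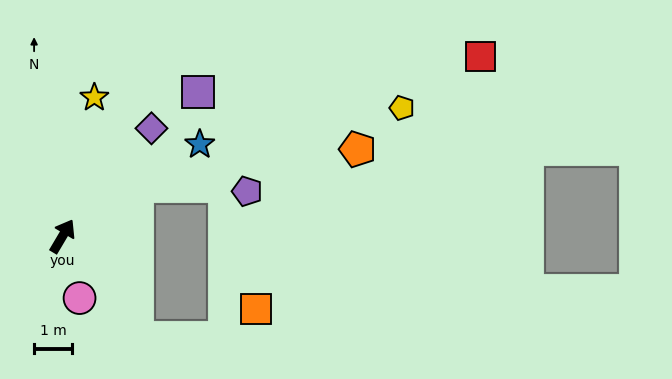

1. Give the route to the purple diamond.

turn right 9°, forward 3.6 m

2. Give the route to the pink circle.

turn right 134°, forward 1.7 m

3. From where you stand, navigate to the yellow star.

turn left 18°, forward 3.7 m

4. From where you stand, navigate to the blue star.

turn right 26°, forward 4.3 m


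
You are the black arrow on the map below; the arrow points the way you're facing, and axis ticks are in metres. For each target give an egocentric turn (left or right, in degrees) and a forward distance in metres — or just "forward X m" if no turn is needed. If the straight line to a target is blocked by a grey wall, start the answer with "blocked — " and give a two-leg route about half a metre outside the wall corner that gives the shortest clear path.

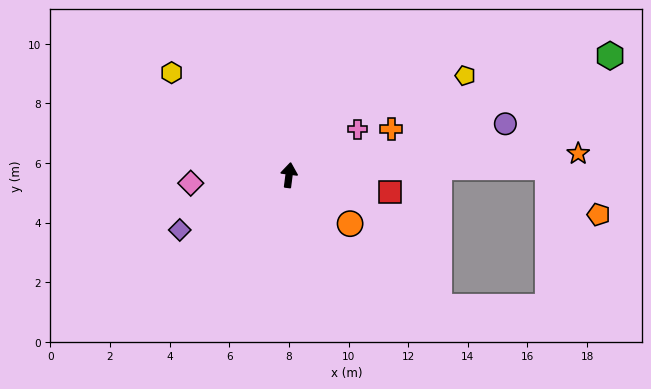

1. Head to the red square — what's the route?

turn right 92°, forward 3.4 m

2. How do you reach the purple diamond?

turn left 124°, forward 4.1 m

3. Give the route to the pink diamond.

turn left 102°, forward 3.3 m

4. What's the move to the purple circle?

turn right 69°, forward 7.5 m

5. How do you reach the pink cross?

turn right 49°, forward 2.8 m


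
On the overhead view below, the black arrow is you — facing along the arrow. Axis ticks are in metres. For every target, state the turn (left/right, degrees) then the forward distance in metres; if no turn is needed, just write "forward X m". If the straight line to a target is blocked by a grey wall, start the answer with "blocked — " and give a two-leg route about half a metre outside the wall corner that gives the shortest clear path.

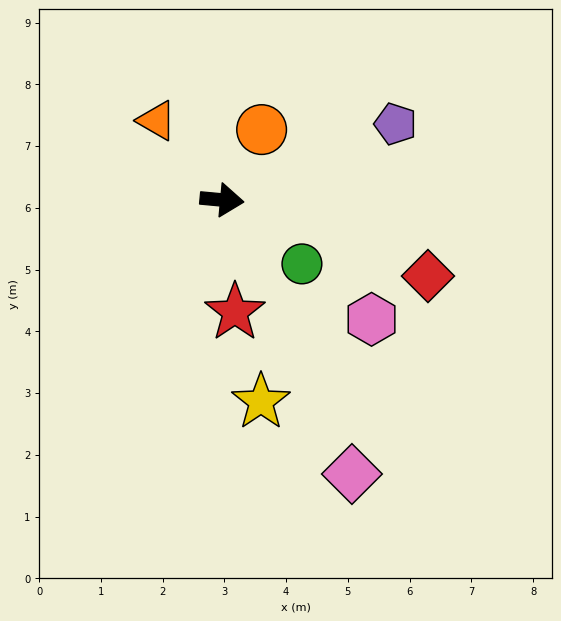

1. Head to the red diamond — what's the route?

turn right 15°, forward 3.6 m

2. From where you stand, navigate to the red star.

turn right 78°, forward 1.8 m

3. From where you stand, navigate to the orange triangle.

turn left 135°, forward 1.7 m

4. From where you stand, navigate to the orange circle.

turn left 66°, forward 1.3 m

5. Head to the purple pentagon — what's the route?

turn left 29°, forward 3.1 m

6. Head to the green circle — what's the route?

turn right 33°, forward 1.7 m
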